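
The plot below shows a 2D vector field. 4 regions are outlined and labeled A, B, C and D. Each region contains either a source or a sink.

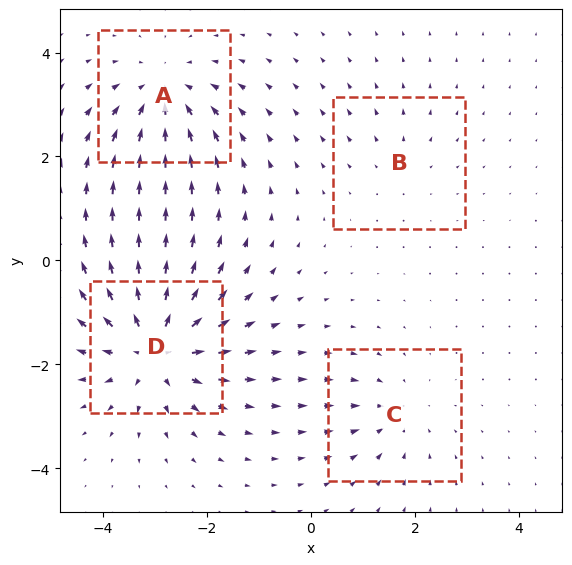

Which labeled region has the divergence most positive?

D

Divergence at each region's feature centre — A: about -5, B: about +2, C: about -3, D: about +7. Region D is most positive.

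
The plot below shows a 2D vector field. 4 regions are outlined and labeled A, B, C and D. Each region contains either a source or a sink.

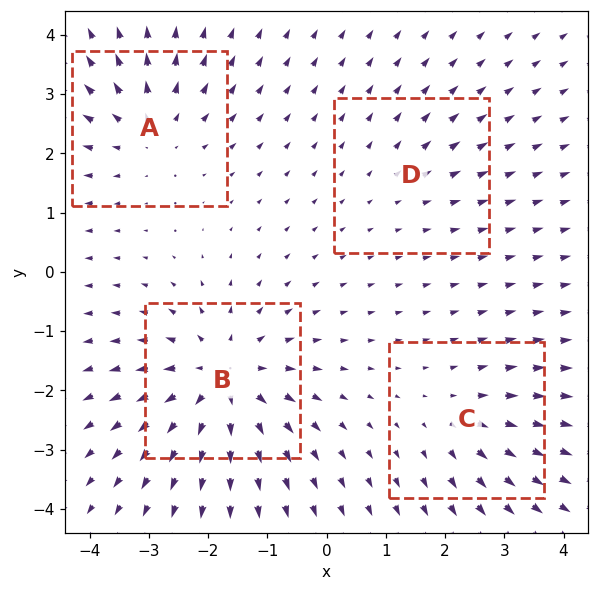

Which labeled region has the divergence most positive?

B

Divergence at each region's feature centre — A: about +4, B: about +7, C: about +3, D: about +2. Region B is most positive.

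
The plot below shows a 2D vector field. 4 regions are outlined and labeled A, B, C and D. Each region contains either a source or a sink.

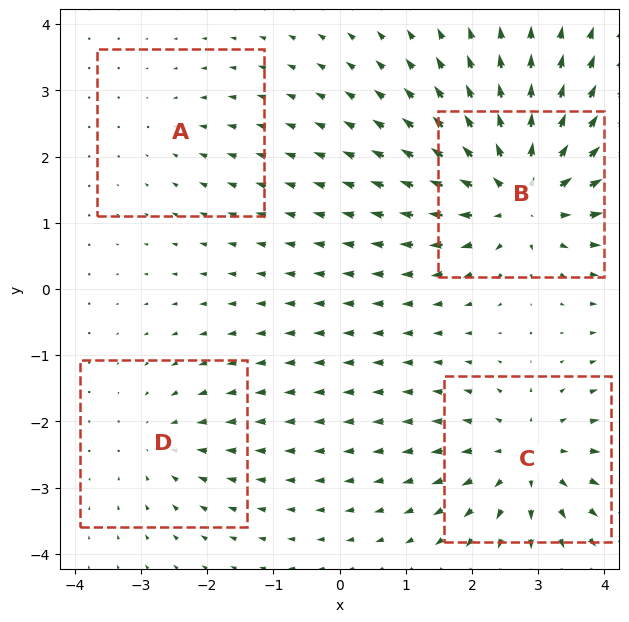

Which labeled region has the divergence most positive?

Divergence at each region's feature centre — A: about -2, B: about +7, C: about +5, D: about -3. Region B is most positive.

B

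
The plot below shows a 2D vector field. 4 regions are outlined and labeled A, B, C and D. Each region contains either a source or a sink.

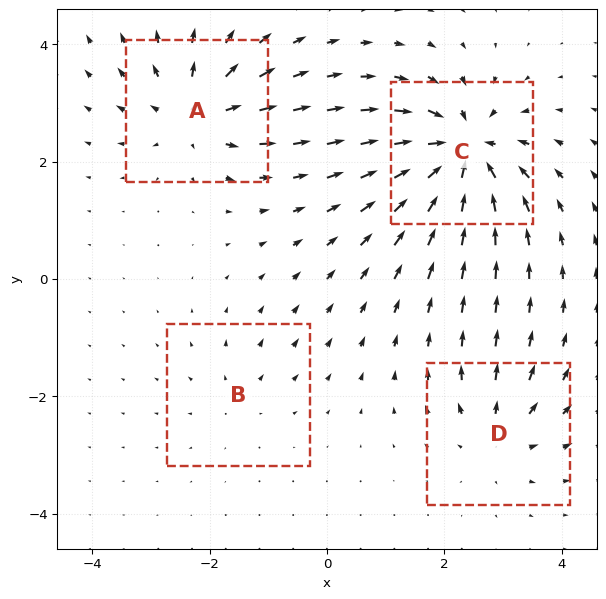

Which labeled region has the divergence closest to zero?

Divergence at each region's feature centre — A: about +6, B: about +2, C: about -9, D: about +4. Region B is closest to zero.

B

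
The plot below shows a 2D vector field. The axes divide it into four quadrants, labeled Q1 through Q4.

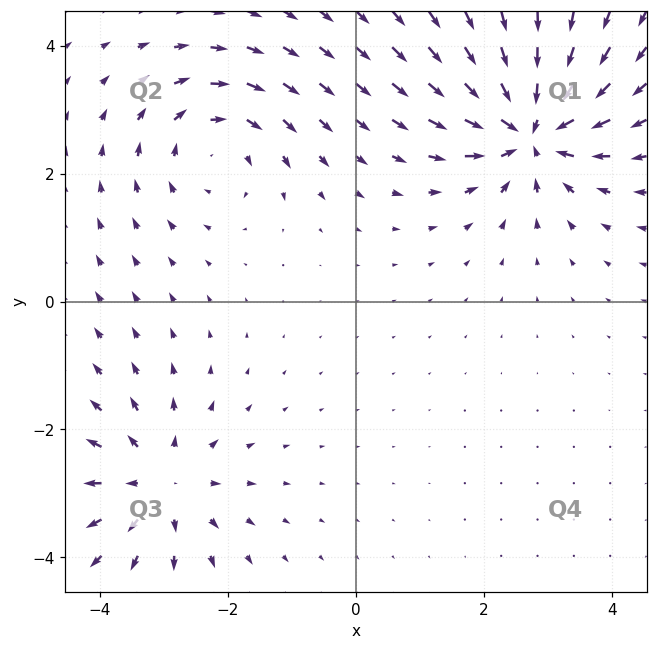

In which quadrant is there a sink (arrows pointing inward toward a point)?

Q1

The sink sits at approximately (2.7, 2.7), which lies in quadrant Q1. The divergence there is about -6, negative as expected for a sink.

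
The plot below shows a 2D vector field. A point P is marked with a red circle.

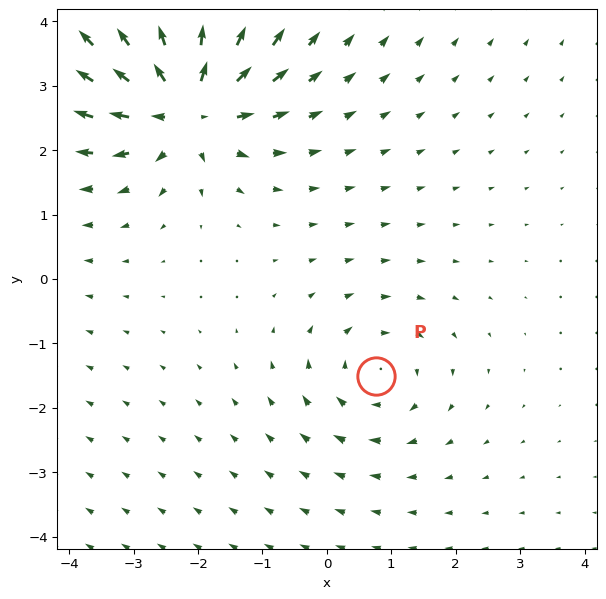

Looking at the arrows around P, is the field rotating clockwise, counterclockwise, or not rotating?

clockwise

Near P at (0.8, -1.5) the arrows circulate clockwise. The curl (z-component) there is about -3; negative curl means clockwise rotation.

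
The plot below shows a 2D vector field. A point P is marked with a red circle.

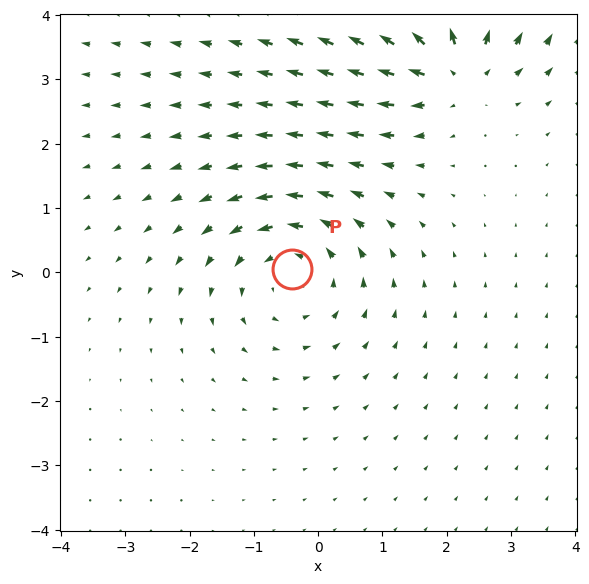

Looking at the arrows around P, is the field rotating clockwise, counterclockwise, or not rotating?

Near P at (-0.4, 0.1) the arrows circulate counterclockwise. The curl (z-component) there is about +3; positive curl means counterclockwise rotation.

counterclockwise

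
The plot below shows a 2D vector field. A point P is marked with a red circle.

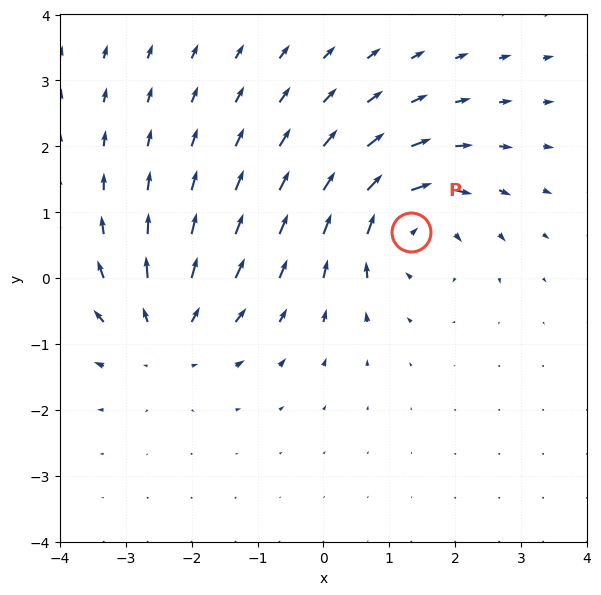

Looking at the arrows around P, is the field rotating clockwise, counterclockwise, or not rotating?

Near P at (1.3, 0.7) the arrows circulate clockwise. The curl (z-component) there is about -5; negative curl means clockwise rotation.

clockwise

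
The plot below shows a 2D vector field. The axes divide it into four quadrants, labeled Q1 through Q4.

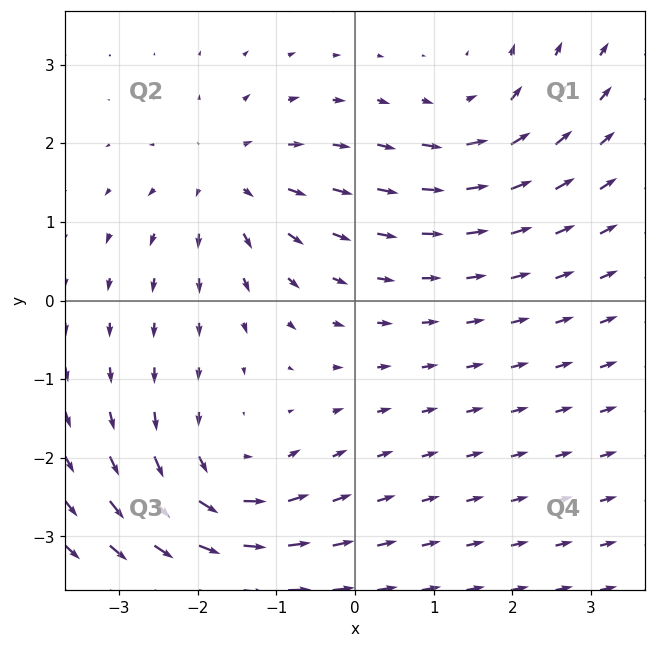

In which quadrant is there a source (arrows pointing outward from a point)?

The source sits at approximately (-1.6, 1.5), which lies in quadrant Q2. The divergence there is about +3, positive as expected for a source.

Q2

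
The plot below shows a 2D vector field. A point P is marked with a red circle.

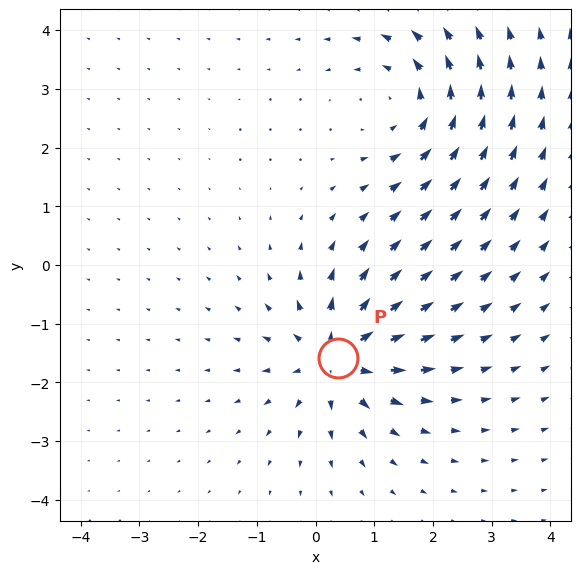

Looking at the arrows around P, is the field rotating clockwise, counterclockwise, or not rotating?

Near P at (0.4, -1.6) the arrows show no circulation. The curl there is ≈0.

not rotating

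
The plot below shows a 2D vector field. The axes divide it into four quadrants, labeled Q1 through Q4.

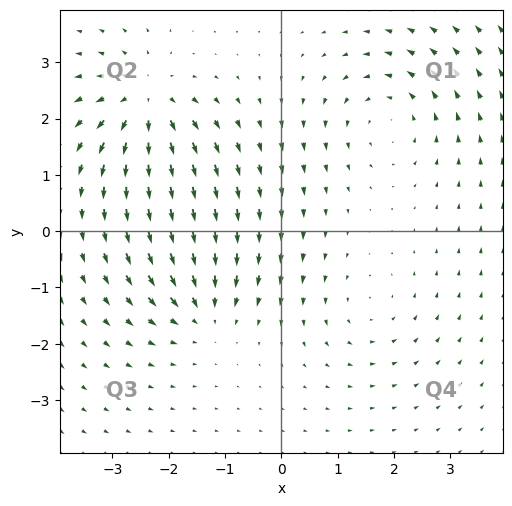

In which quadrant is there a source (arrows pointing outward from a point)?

Q2

The source sits at approximately (-2.4, 2.3), which lies in quadrant Q2. The divergence there is about +6, positive as expected for a source.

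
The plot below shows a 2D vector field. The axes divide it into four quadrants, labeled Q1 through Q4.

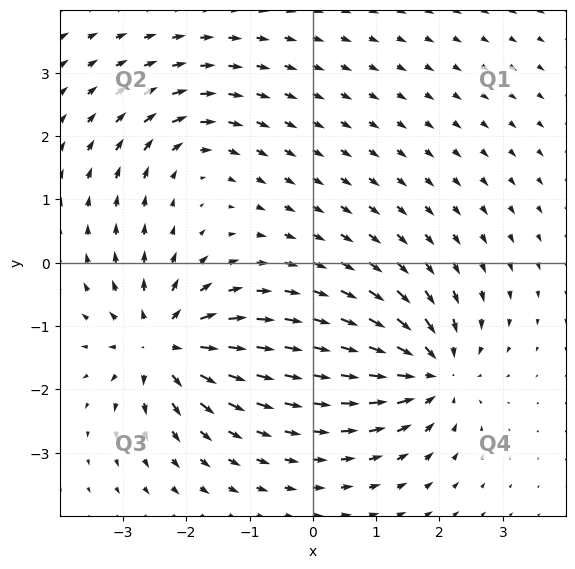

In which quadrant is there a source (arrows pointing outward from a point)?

The source sits at approximately (-2.4, -1.3), which lies in quadrant Q3. The divergence there is about +6, positive as expected for a source.

Q3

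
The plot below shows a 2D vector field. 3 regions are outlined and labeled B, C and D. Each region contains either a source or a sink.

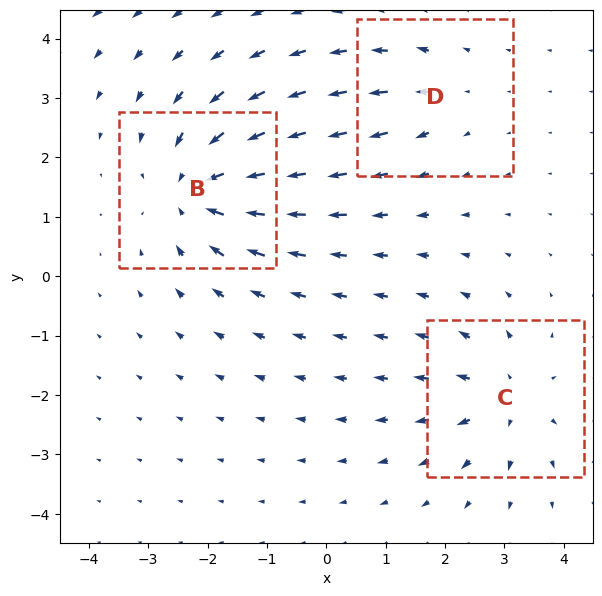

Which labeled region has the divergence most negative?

B

Divergence at each region's feature centre — B: about -5, C: about +4, D: about +2. Region B is most negative.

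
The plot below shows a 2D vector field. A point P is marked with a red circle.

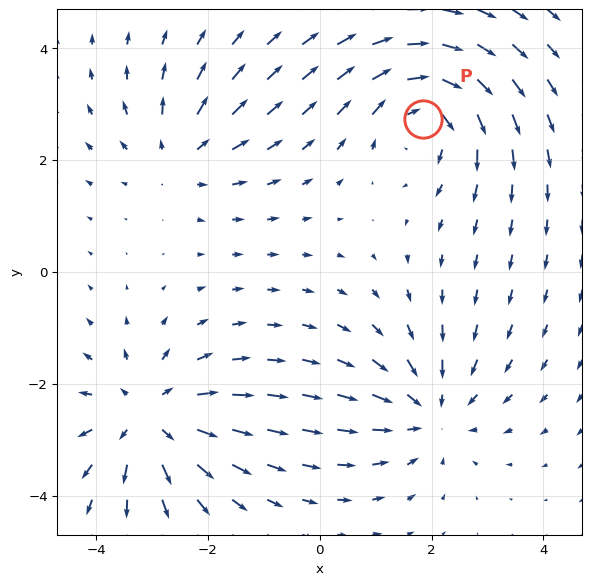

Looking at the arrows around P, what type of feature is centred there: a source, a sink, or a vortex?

At P (1.8, 2.7) the arrows circulate clockwise. Divergence ≈0, curl about -4 — near-zero divergence with nonzero curl is a vortex.

vortex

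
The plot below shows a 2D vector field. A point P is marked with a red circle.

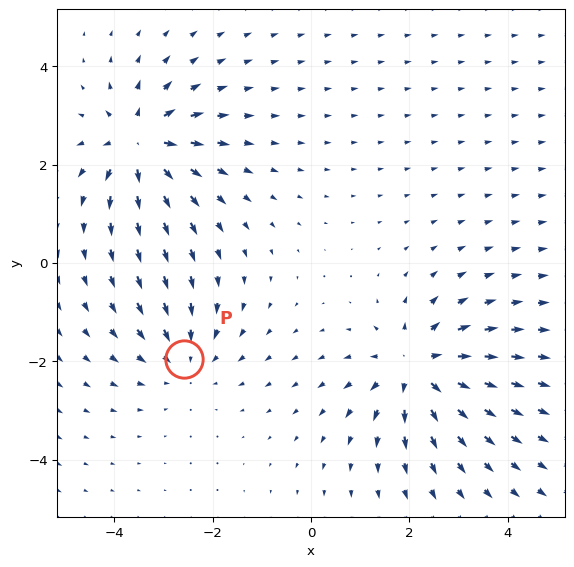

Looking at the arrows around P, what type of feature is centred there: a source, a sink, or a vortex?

At P (-2.6, -2.0) the arrows converge inward. Divergence about -2, curl ≈0 — negative divergence with near-zero curl is a sink.

sink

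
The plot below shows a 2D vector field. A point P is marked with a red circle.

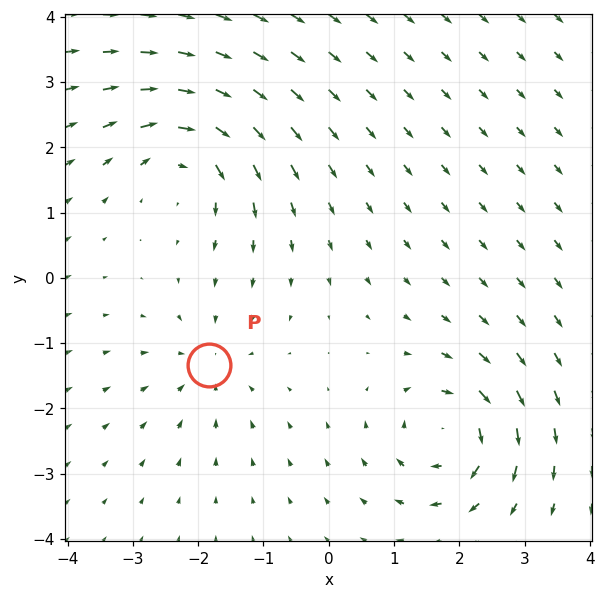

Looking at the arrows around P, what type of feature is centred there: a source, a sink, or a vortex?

sink

At P (-1.8, -1.3) the arrows converge inward. Divergence about -3, curl ≈0 — negative divergence with near-zero curl is a sink.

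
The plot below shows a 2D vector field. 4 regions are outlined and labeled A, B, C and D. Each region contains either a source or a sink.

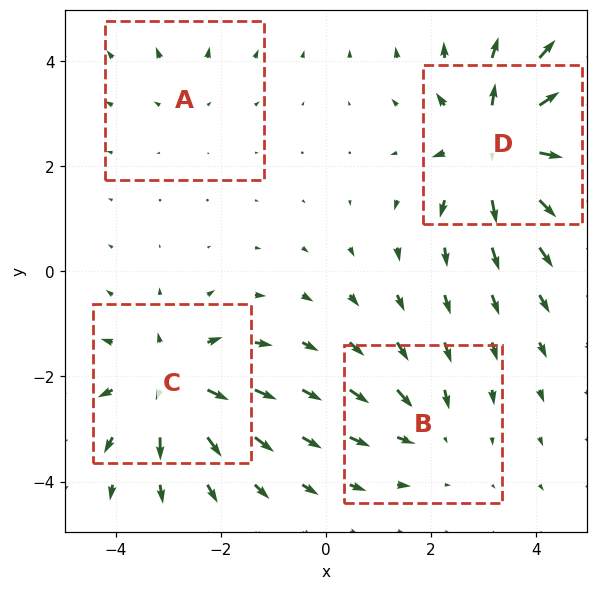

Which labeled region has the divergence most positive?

D

Divergence at each region's feature centre — A: about +2, B: about -3, C: about +5, D: about +7. Region D is most positive.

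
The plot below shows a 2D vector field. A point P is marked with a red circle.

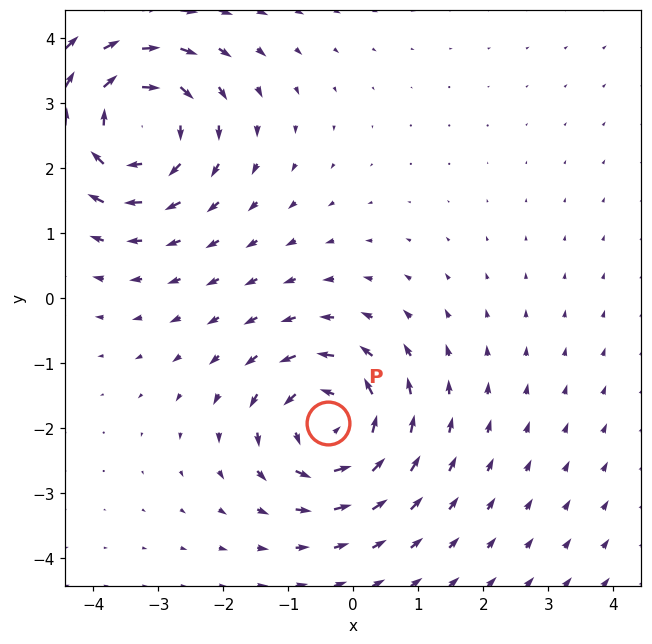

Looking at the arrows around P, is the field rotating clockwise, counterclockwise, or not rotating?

Near P at (-0.4, -1.9) the arrows circulate counterclockwise. The curl (z-component) there is about +4; positive curl means counterclockwise rotation.

counterclockwise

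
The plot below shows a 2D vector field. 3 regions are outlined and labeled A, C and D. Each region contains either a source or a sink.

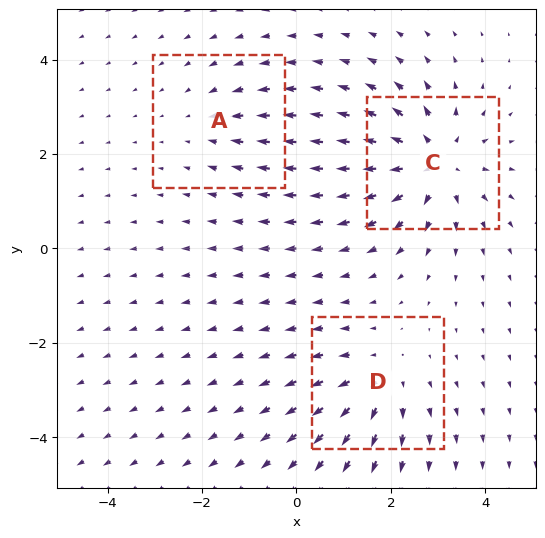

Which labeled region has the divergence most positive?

C

Divergence at each region's feature centre — A: about -2, C: about +5, D: about +3. Region C is most positive.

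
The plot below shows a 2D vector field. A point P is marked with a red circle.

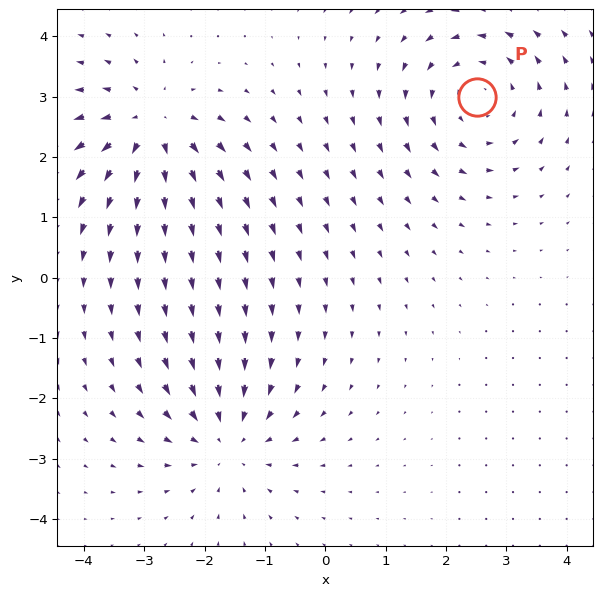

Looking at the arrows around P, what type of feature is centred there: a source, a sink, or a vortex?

At P (2.5, 3.0) the arrows circulate counterclockwise. Divergence ≈0, curl about +4 — near-zero divergence with nonzero curl is a vortex.

vortex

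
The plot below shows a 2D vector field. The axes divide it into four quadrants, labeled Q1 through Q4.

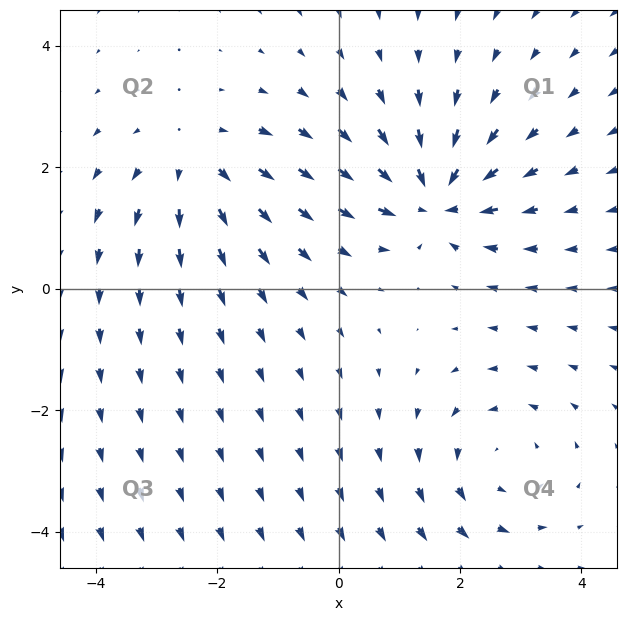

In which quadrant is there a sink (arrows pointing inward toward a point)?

The sink sits at approximately (1.6, 1.5), which lies in quadrant Q1. The divergence there is about -6, negative as expected for a sink.

Q1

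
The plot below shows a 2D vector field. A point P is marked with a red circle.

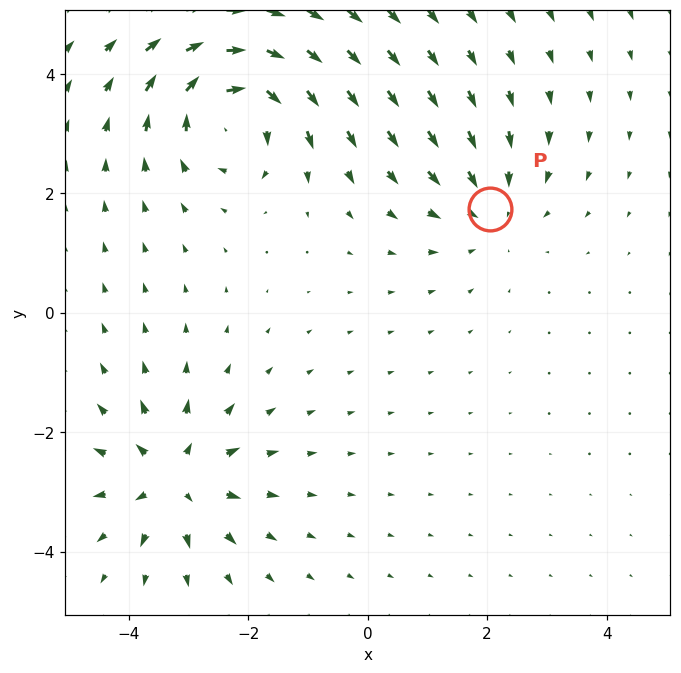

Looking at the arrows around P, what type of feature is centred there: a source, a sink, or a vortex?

sink

At P (2.0, 1.7) the arrows converge inward. Divergence about -3, curl ≈0 — negative divergence with near-zero curl is a sink.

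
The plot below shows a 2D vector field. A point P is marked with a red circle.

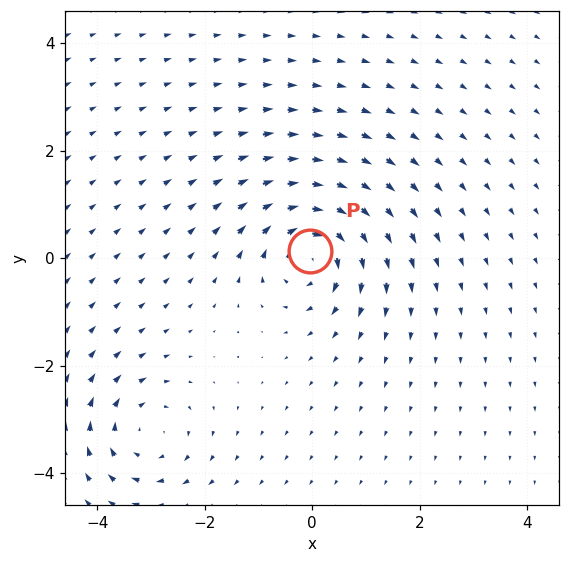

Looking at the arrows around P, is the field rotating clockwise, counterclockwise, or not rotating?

Near P at (-0.0, 0.1) the arrows circulate clockwise. The curl (z-component) there is about -7; negative curl means clockwise rotation.

clockwise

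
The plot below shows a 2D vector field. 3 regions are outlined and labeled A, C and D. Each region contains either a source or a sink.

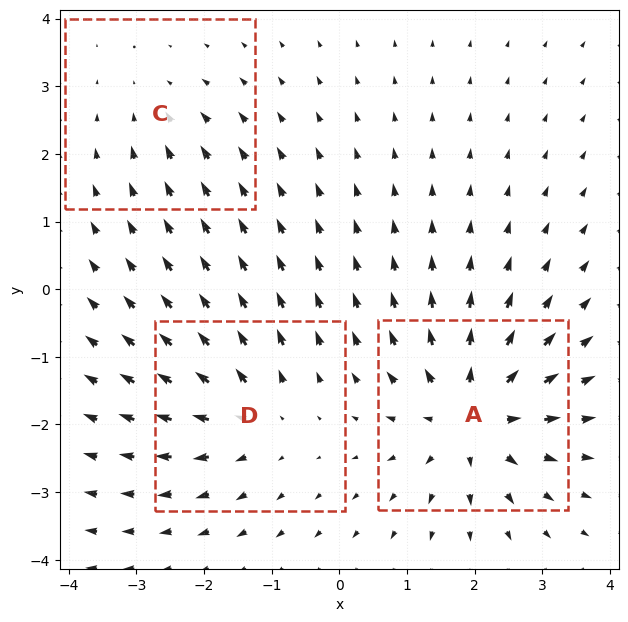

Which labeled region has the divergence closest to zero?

C

Divergence at each region's feature centre — A: about +5, C: about -2, D: about +4. Region C is closest to zero.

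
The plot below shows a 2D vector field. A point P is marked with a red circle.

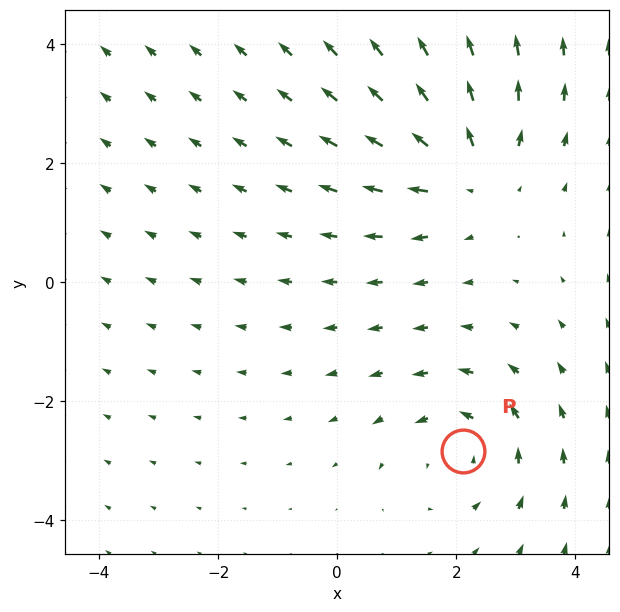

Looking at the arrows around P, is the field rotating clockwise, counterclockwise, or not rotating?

counterclockwise

Near P at (2.1, -2.8) the arrows circulate counterclockwise. The curl (z-component) there is about +3; positive curl means counterclockwise rotation.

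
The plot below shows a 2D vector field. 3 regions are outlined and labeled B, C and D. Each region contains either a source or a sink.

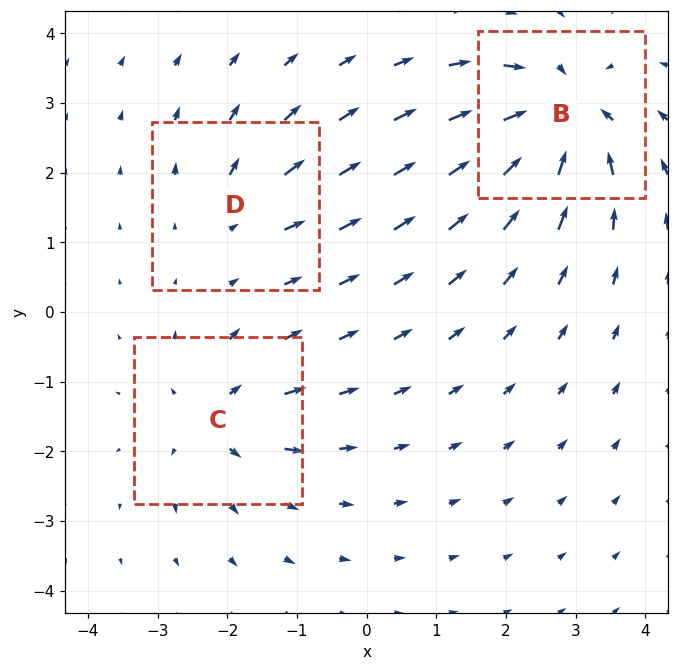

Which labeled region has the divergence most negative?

B

Divergence at each region's feature centre — B: about -6, C: about +4, D: about +2. Region B is most negative.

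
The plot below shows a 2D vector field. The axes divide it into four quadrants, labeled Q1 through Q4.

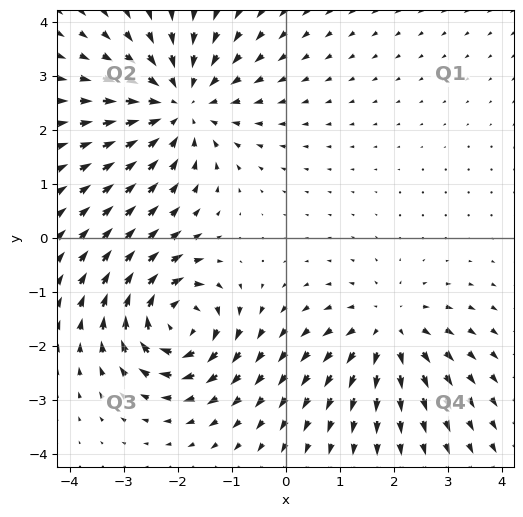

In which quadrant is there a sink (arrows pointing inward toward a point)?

The sink sits at approximately (-1.9, 2.5), which lies in quadrant Q2. The divergence there is about -4, negative as expected for a sink.

Q2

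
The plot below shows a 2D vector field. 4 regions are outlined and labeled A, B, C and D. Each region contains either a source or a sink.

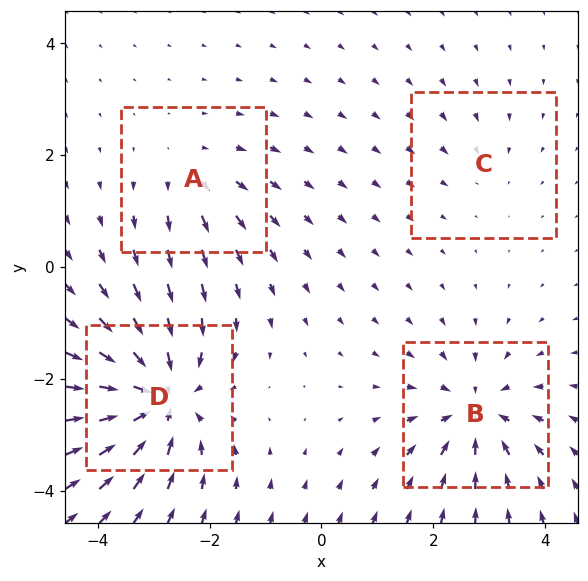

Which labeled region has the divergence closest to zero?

C

Divergence at each region's feature centre — A: about +3, B: about -6, C: about -2, D: about -8. Region C is closest to zero.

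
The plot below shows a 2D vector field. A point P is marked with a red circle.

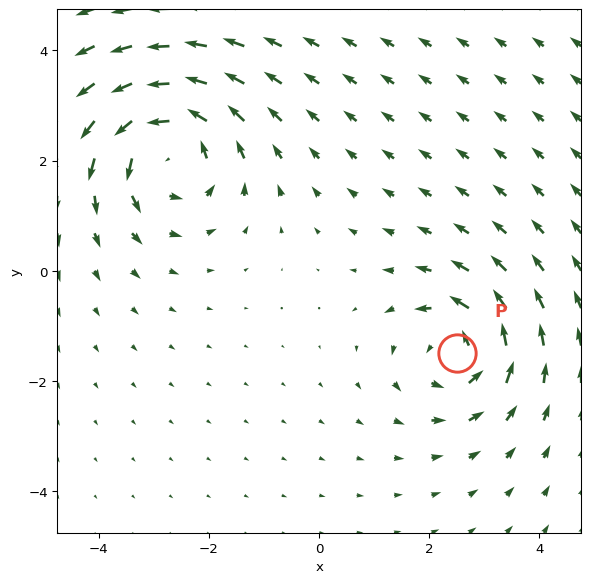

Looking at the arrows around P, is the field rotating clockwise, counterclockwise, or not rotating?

Near P at (2.5, -1.5) the arrows circulate counterclockwise. The curl (z-component) there is about +4; positive curl means counterclockwise rotation.

counterclockwise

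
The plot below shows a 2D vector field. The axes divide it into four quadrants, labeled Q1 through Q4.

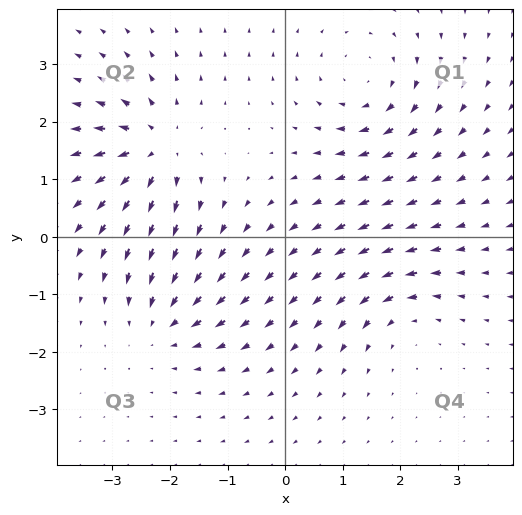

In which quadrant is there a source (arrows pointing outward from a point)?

The source sits at approximately (-2.3, 1.5), which lies in quadrant Q2. The divergence there is about +6, positive as expected for a source.

Q2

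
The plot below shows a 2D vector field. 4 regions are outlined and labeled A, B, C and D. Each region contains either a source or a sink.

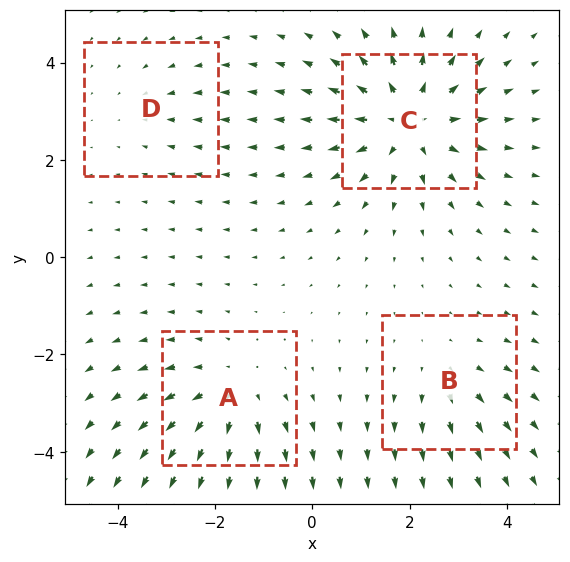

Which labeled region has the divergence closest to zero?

D

Divergence at each region's feature centre — A: about +4, B: about +3, C: about +6, D: about -2. Region D is closest to zero.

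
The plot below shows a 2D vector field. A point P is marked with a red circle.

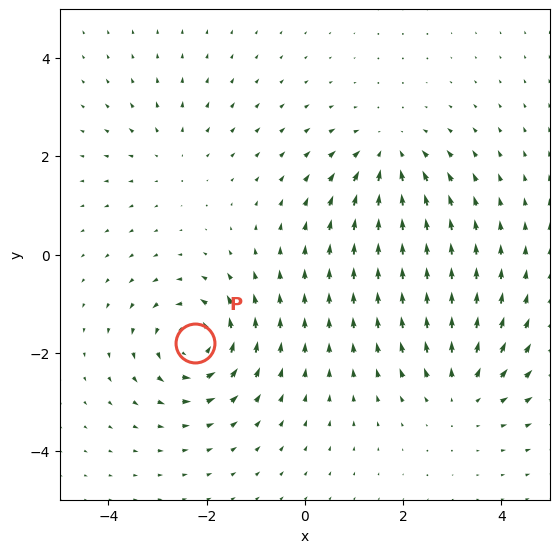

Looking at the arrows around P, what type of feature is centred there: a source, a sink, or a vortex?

At P (-2.2, -1.8) the arrows circulate counterclockwise. Divergence ≈0, curl about +6 — near-zero divergence with nonzero curl is a vortex.

vortex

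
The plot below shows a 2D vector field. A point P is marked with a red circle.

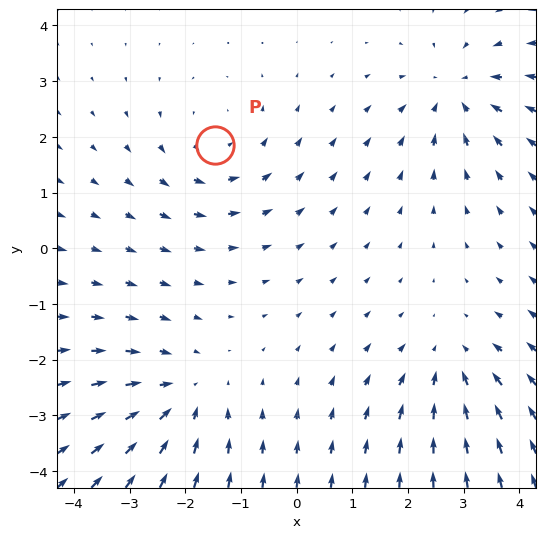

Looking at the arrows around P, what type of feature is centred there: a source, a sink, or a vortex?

At P (-1.5, 1.8) the arrows circulate counterclockwise. Divergence ≈0, curl about +3 — near-zero divergence with nonzero curl is a vortex.

vortex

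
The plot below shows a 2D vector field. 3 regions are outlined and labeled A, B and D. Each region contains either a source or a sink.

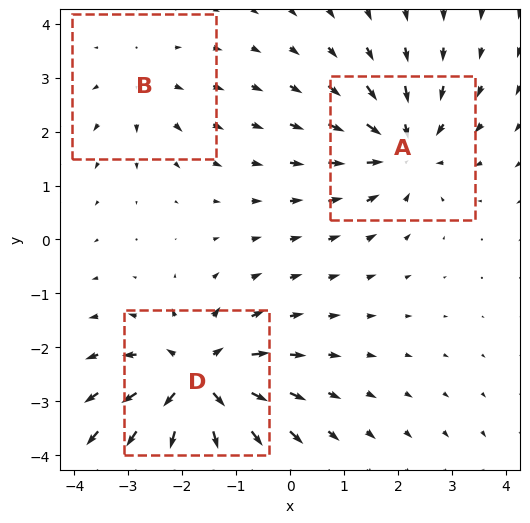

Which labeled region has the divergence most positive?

D

Divergence at each region's feature centre — A: about -4, B: about +2, D: about +5. Region D is most positive.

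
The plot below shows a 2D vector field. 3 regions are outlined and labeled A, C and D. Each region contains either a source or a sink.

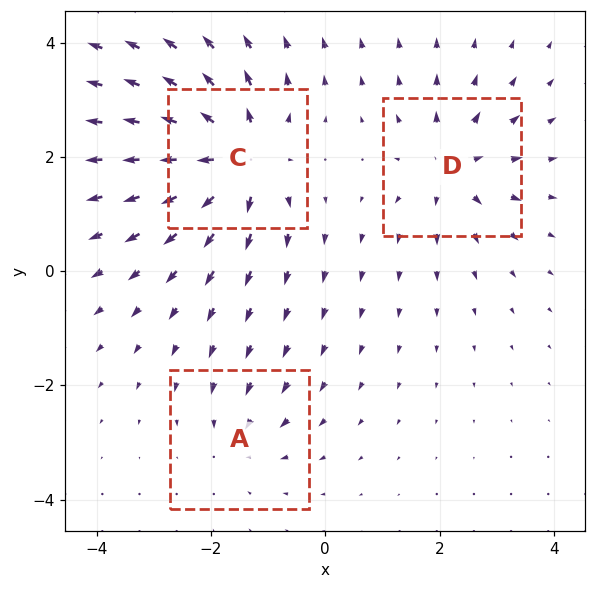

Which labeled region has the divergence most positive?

C

Divergence at each region's feature centre — A: about -2, C: about +5, D: about +4. Region C is most positive.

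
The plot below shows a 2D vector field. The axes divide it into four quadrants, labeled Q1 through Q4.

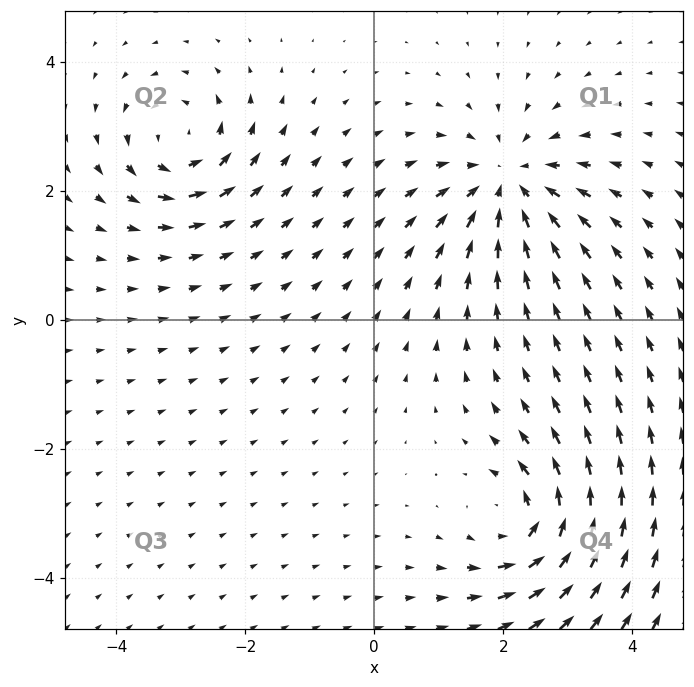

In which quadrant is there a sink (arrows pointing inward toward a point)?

Q1

The sink sits at approximately (2.1, 2.1), which lies in quadrant Q1. The divergence there is about -5, negative as expected for a sink.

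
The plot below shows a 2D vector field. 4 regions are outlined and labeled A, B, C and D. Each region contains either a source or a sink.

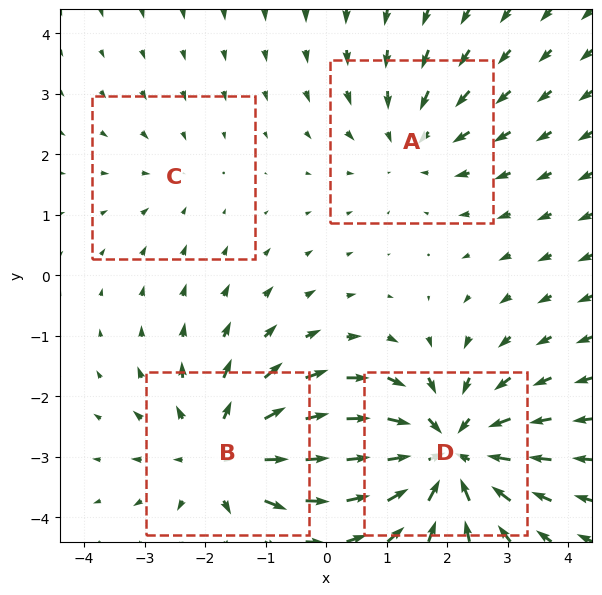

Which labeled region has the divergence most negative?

Divergence at each region's feature centre — A: about -3, B: about +4, C: about -2, D: about -6. Region D is most negative.

D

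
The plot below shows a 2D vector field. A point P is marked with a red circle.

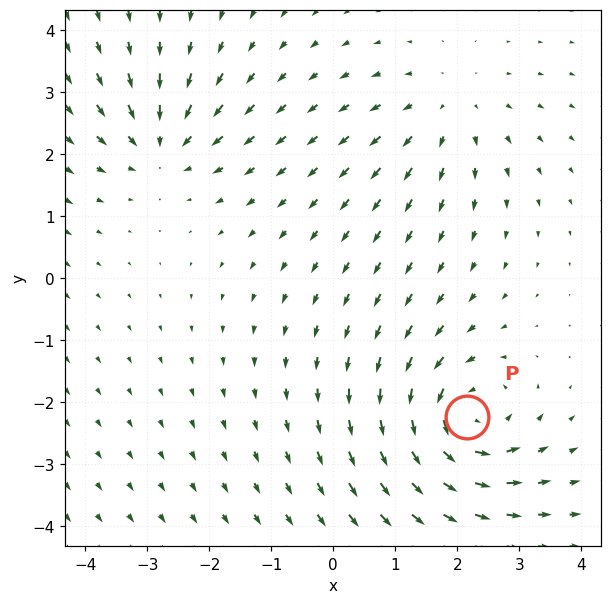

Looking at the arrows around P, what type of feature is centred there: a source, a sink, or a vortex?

vortex

At P (2.2, -2.2) the arrows circulate counterclockwise. Divergence ≈0, curl about +5 — near-zero divergence with nonzero curl is a vortex.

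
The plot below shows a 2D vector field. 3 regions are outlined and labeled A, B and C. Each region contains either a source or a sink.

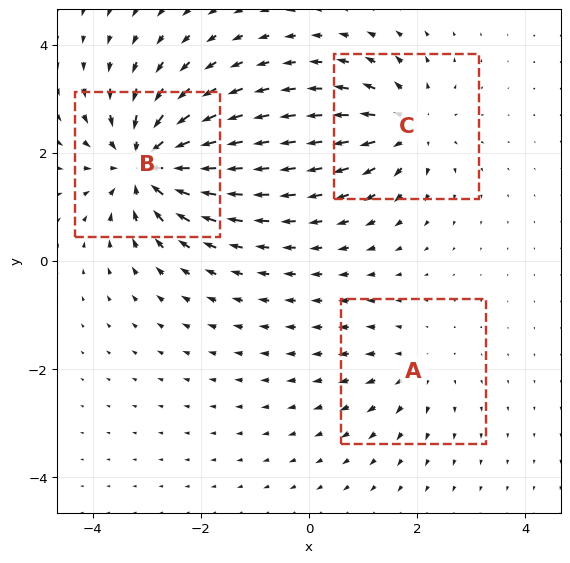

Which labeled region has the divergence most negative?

Divergence at each region's feature centre — A: about +2, B: about -6, C: about +4. Region B is most negative.

B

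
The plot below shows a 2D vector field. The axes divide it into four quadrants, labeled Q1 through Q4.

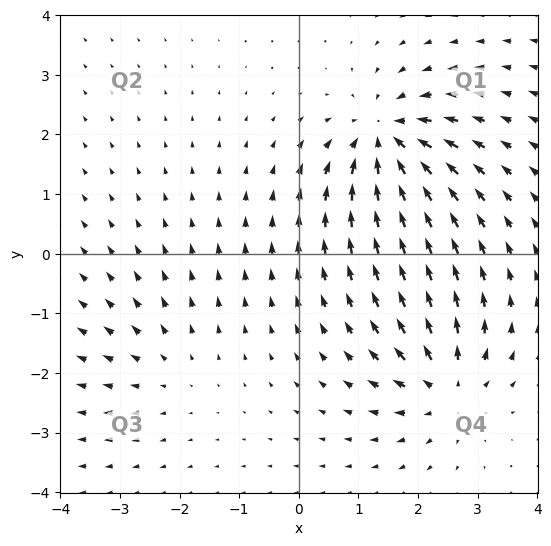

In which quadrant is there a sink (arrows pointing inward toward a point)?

Q1

The sink sits at approximately (1.5, 1.9), which lies in quadrant Q1. The divergence there is about -6, negative as expected for a sink.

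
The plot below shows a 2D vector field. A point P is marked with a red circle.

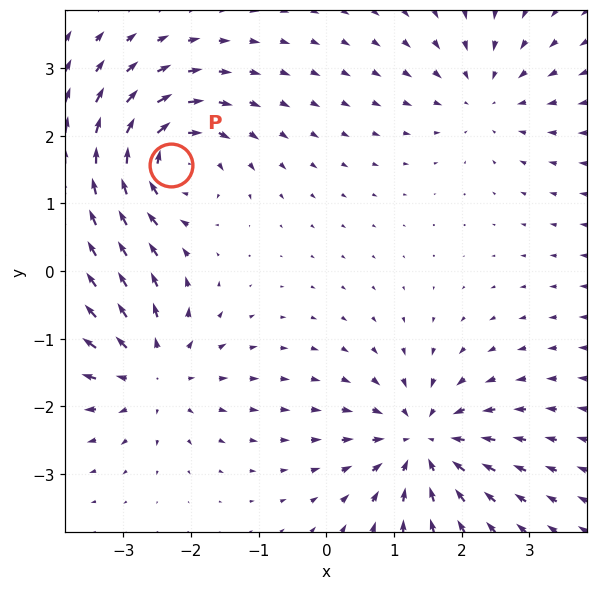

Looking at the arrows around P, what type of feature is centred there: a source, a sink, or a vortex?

At P (-2.3, 1.6) the arrows circulate clockwise. Divergence ≈0, curl about -5 — near-zero divergence with nonzero curl is a vortex.

vortex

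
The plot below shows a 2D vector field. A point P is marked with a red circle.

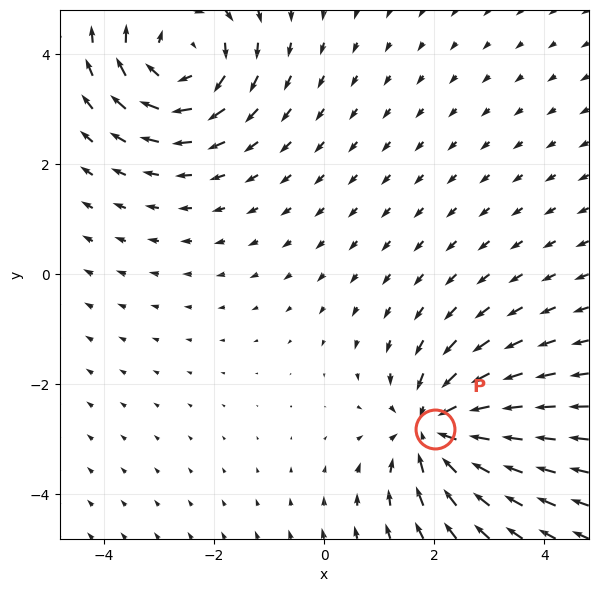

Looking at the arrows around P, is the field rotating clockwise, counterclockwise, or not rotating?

not rotating

Near P at (2.0, -2.8) the arrows show no circulation. The curl there is ≈0.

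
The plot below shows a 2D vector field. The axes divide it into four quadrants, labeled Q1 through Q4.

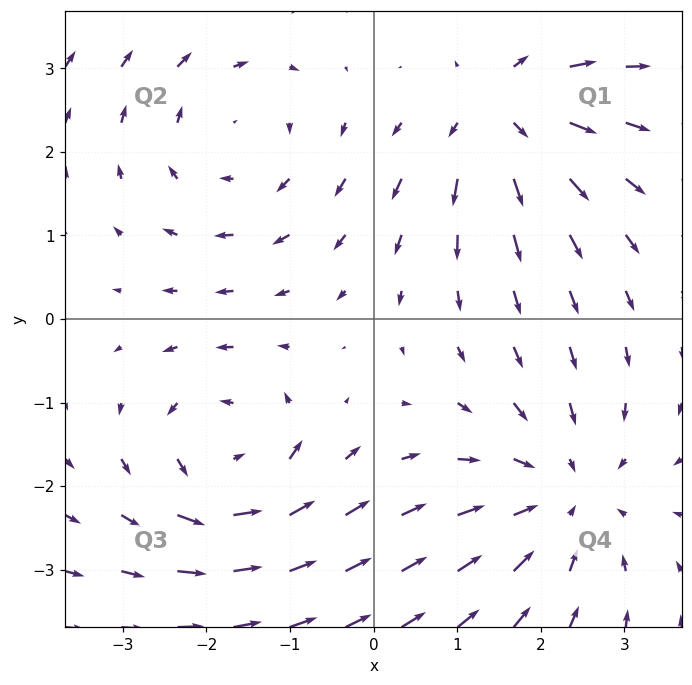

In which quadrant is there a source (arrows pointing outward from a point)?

Q1

The source sits at approximately (1.5, 2.5), which lies in quadrant Q1. The divergence there is about +4, positive as expected for a source.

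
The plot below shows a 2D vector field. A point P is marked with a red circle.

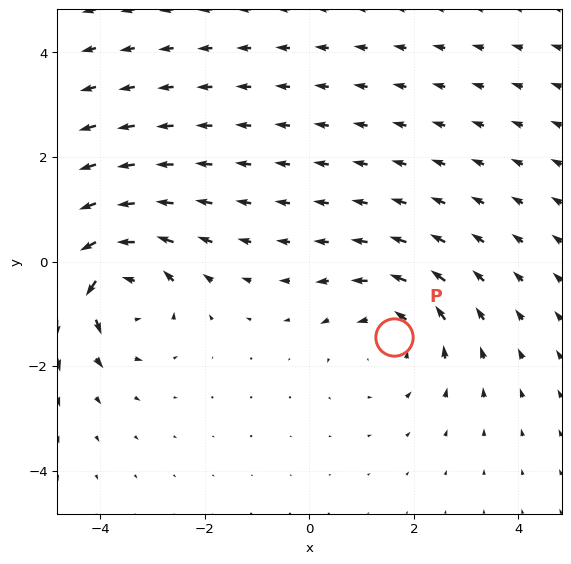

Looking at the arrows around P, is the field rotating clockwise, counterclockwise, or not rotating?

Near P at (1.6, -1.4) the arrows circulate counterclockwise. The curl (z-component) there is about +3; positive curl means counterclockwise rotation.

counterclockwise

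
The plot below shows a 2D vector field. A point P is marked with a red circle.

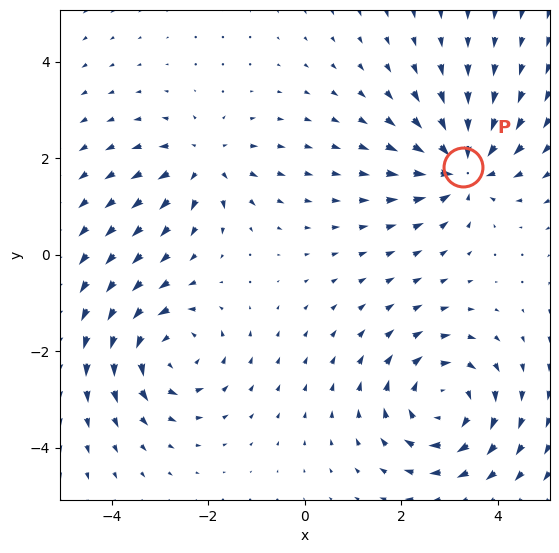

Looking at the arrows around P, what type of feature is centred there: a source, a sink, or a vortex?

sink

At P (3.3, 1.8) the arrows converge inward. Divergence about -5, curl ≈0 — negative divergence with near-zero curl is a sink.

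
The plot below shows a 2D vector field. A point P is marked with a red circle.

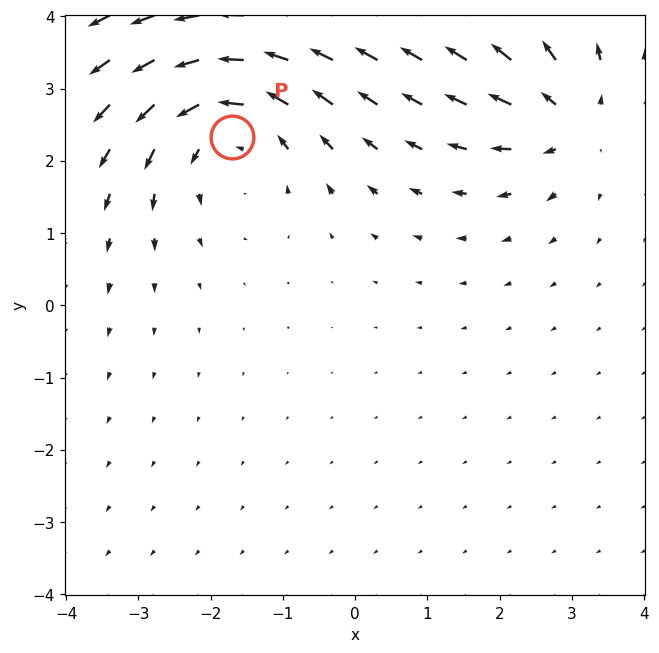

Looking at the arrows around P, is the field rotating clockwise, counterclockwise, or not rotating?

counterclockwise

Near P at (-1.7, 2.3) the arrows circulate counterclockwise. The curl (z-component) there is about +4; positive curl means counterclockwise rotation.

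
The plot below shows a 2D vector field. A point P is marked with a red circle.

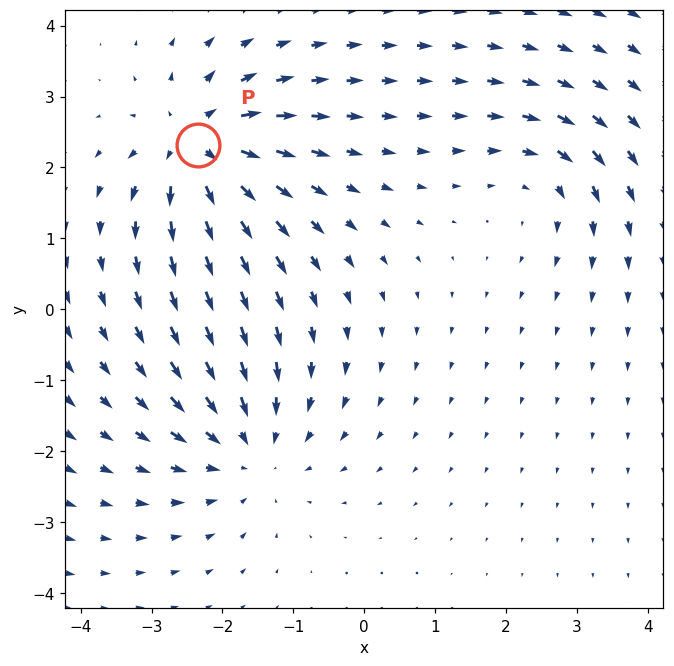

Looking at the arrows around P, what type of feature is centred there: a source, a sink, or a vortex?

source

At P (-2.3, 2.3) the arrows spread outward. Divergence about +7, curl ≈0 — positive divergence with near-zero curl is a source.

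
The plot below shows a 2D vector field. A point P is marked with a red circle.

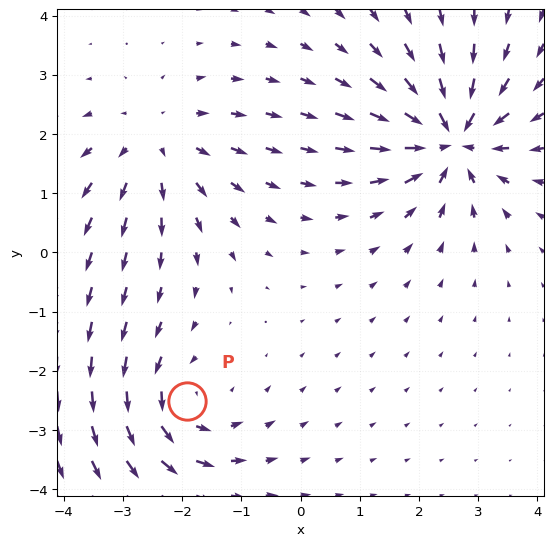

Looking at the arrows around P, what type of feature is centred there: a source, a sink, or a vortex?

At P (-1.9, -2.5) the arrows circulate counterclockwise. Divergence ≈0, curl about +3 — near-zero divergence with nonzero curl is a vortex.

vortex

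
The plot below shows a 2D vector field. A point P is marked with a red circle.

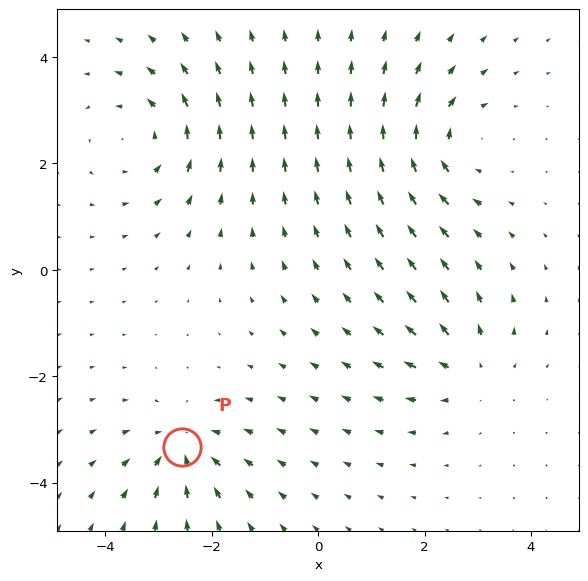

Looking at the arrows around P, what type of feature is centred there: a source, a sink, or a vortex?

sink

At P (-2.6, -3.3) the arrows converge inward. Divergence about -4, curl ≈0 — negative divergence with near-zero curl is a sink.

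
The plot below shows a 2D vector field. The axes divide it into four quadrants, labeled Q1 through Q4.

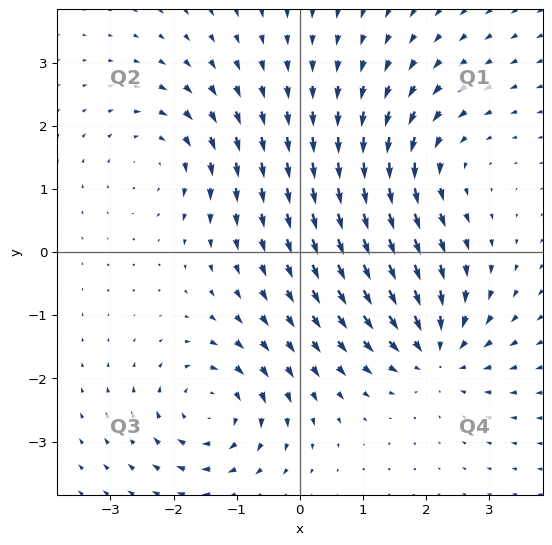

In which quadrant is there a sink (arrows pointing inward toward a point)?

The sink sits at approximately (2.1, -1.6), which lies in quadrant Q4. The divergence there is about -6, negative as expected for a sink.

Q4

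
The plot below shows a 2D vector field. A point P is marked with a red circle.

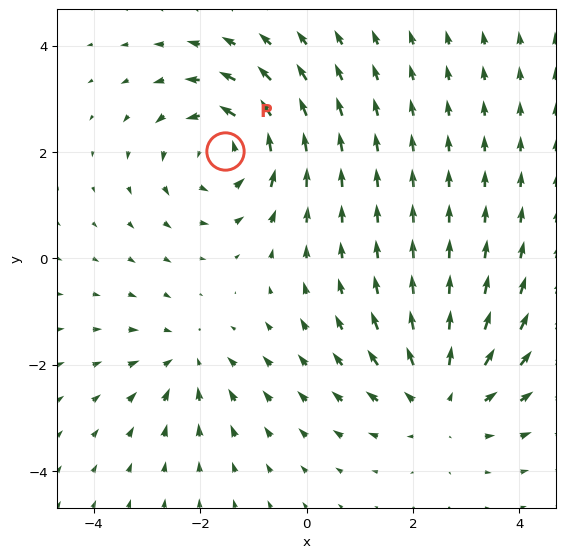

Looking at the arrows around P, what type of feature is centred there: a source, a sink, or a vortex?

At P (-1.5, 2.0) the arrows circulate counterclockwise. Divergence ≈0, curl about +5 — near-zero divergence with nonzero curl is a vortex.

vortex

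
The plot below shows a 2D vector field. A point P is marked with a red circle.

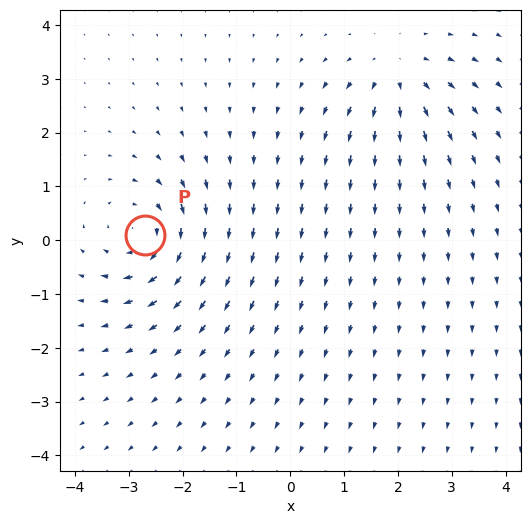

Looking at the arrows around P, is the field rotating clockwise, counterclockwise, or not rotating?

clockwise

Near P at (-2.7, 0.1) the arrows circulate clockwise. The curl (z-component) there is about -4; negative curl means clockwise rotation.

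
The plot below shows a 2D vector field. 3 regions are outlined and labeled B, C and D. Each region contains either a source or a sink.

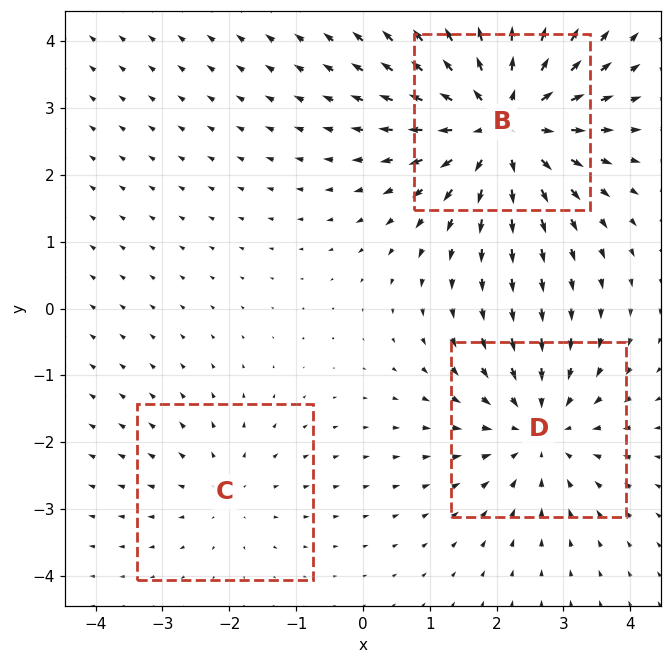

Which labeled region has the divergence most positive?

Divergence at each region's feature centre — B: about +5, C: about +2, D: about -3. Region B is most positive.

B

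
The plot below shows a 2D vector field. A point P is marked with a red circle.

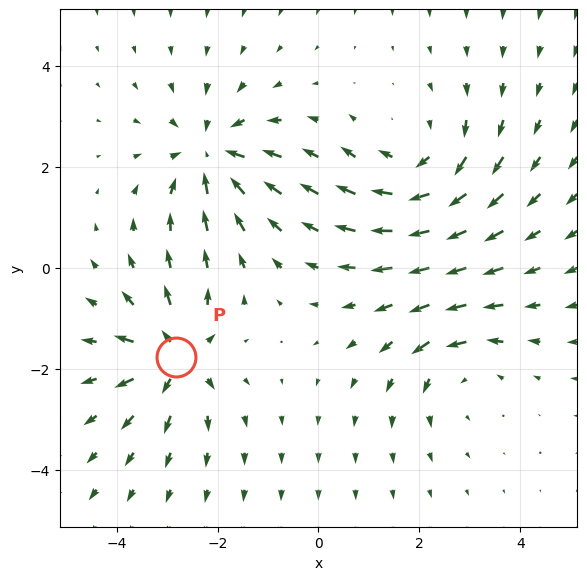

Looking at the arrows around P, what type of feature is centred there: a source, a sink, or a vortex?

At P (-2.8, -1.8) the arrows spread outward. Divergence about +5, curl ≈0 — positive divergence with near-zero curl is a source.

source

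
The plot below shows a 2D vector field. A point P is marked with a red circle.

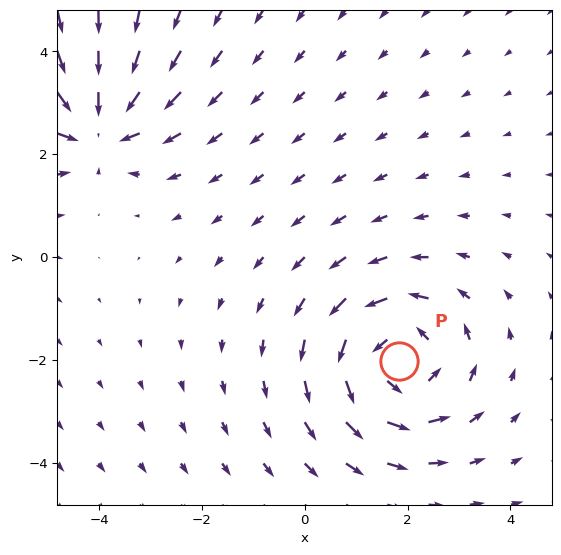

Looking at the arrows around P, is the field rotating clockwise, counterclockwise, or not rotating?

Near P at (1.8, -2.0) the arrows circulate counterclockwise. The curl (z-component) there is about +4; positive curl means counterclockwise rotation.

counterclockwise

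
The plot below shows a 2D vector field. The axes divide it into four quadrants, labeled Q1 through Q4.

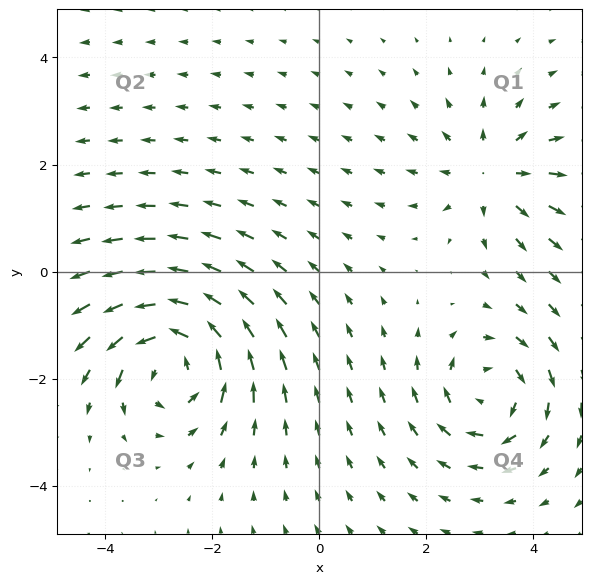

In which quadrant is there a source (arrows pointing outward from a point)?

Q1

The source sits at approximately (3.2, 1.8), which lies in quadrant Q1. The divergence there is about +3, positive as expected for a source.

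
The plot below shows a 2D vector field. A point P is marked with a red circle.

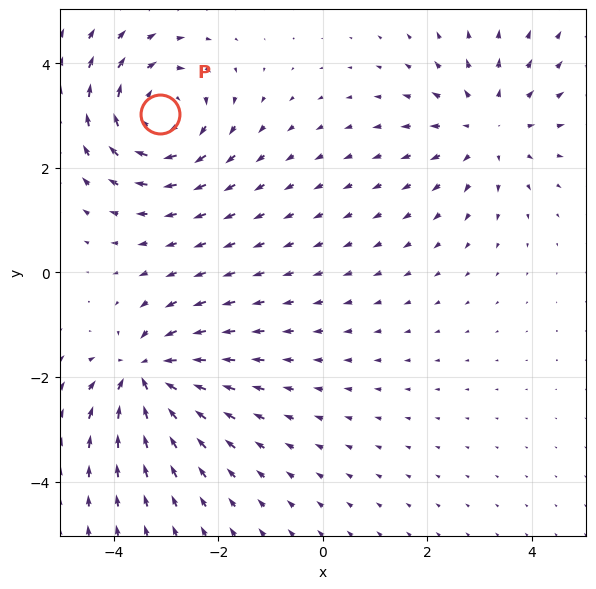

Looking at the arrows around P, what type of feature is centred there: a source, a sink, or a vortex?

vortex

At P (-3.1, 3.0) the arrows circulate clockwise. Divergence ≈0, curl about -5 — near-zero divergence with nonzero curl is a vortex.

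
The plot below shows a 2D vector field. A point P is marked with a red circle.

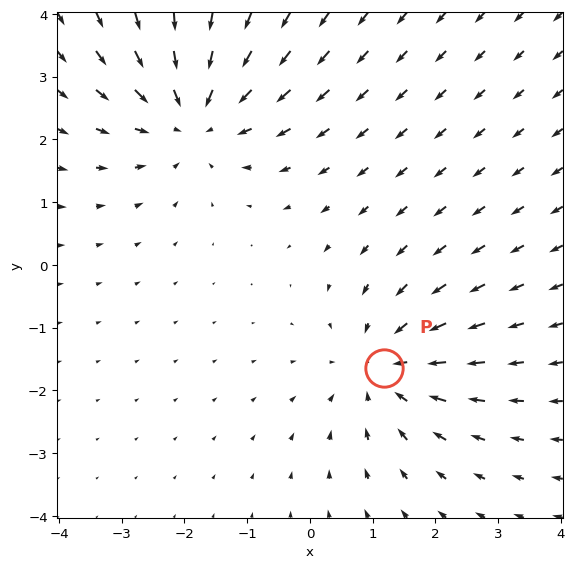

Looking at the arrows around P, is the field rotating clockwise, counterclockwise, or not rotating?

not rotating

Near P at (1.2, -1.6) the arrows show no circulation. The curl there is ≈0.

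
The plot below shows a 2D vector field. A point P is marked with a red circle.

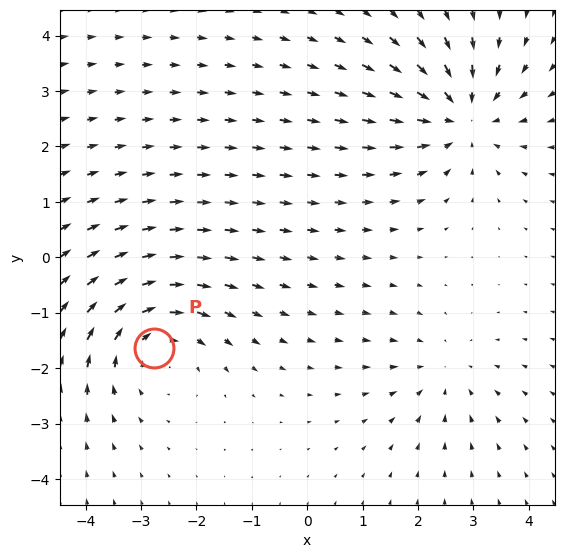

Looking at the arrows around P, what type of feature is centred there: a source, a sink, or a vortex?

At P (-2.8, -1.6) the arrows circulate clockwise. Divergence ≈0, curl about -4 — near-zero divergence with nonzero curl is a vortex.

vortex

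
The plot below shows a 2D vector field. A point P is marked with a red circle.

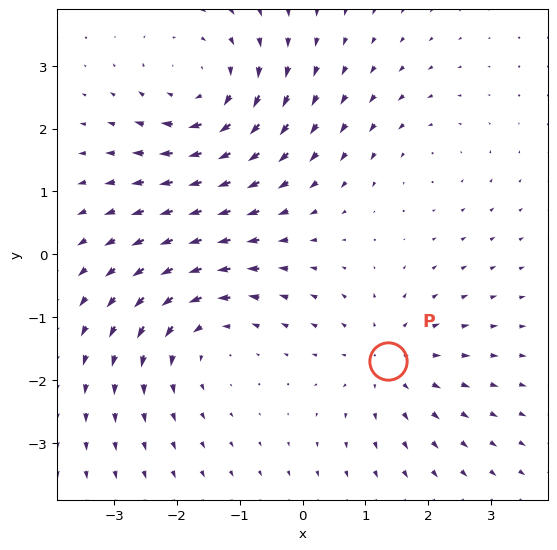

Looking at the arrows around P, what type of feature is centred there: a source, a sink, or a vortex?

At P (1.4, -1.7) the arrows spread outward. Divergence about +3, curl ≈0 — positive divergence with near-zero curl is a source.

source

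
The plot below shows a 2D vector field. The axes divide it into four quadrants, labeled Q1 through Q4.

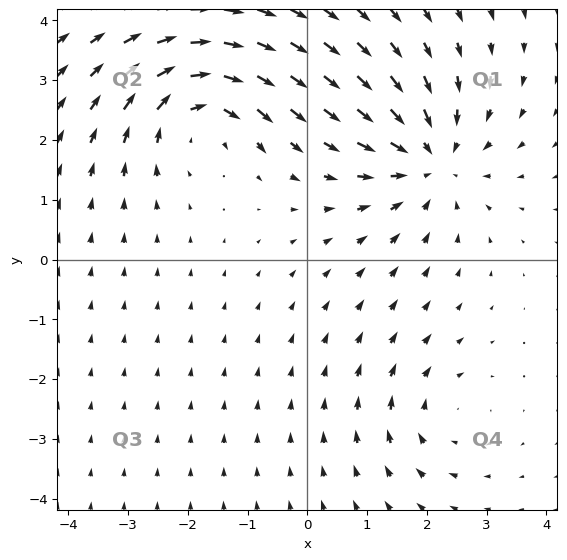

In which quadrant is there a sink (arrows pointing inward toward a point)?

The sink sits at approximately (2.1, 1.7), which lies in quadrant Q1. The divergence there is about -4, negative as expected for a sink.

Q1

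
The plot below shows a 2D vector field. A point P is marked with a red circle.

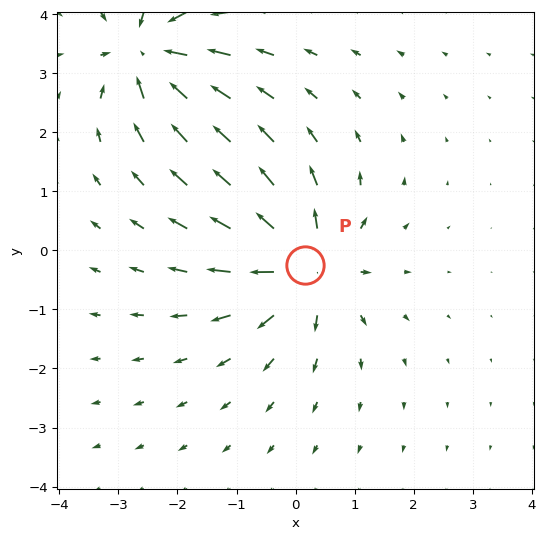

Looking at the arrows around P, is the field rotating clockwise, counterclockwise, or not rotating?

Near P at (0.2, -0.3) the arrows show no circulation. The curl there is ≈0.

not rotating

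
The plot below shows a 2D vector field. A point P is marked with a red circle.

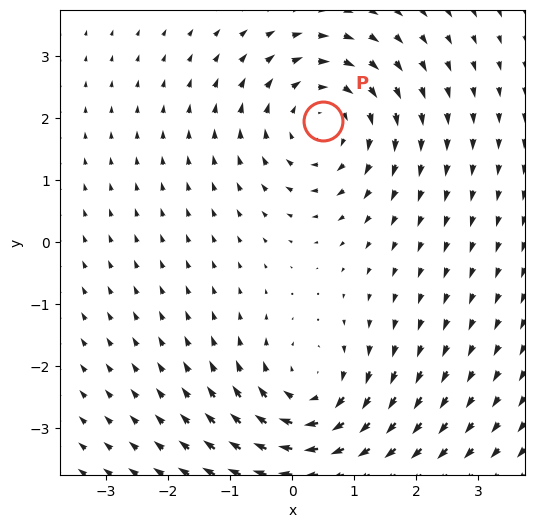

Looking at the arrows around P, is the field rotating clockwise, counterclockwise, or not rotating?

clockwise

Near P at (0.5, 2.0) the arrows circulate clockwise. The curl (z-component) there is about -3; negative curl means clockwise rotation.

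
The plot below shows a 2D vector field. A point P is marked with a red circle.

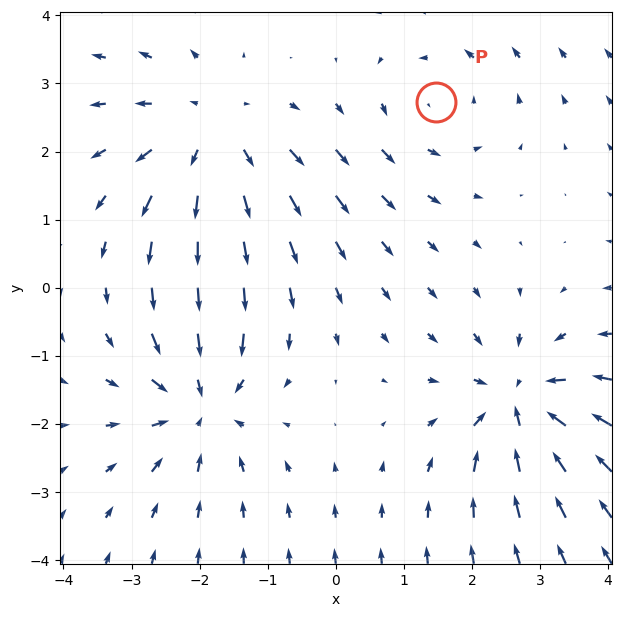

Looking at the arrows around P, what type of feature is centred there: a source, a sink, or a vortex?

vortex

At P (1.5, 2.7) the arrows circulate counterclockwise. Divergence ≈0, curl about +3 — near-zero divergence with nonzero curl is a vortex.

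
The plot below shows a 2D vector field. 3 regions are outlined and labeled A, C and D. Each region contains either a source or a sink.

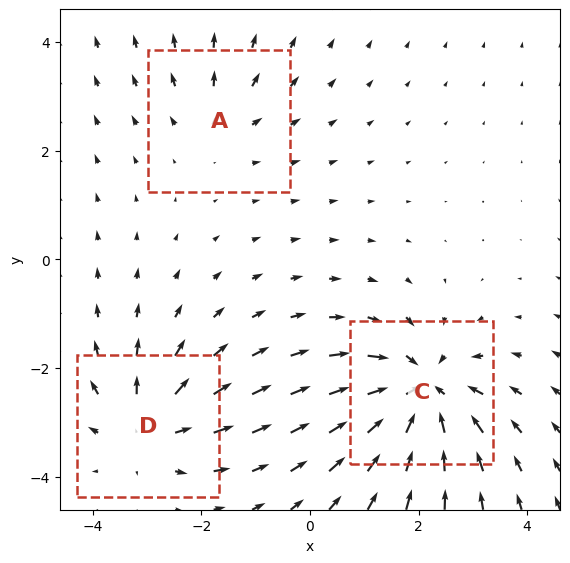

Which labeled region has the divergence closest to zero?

Divergence at each region's feature centre — A: about +2, C: about -5, D: about +3. Region A is closest to zero.

A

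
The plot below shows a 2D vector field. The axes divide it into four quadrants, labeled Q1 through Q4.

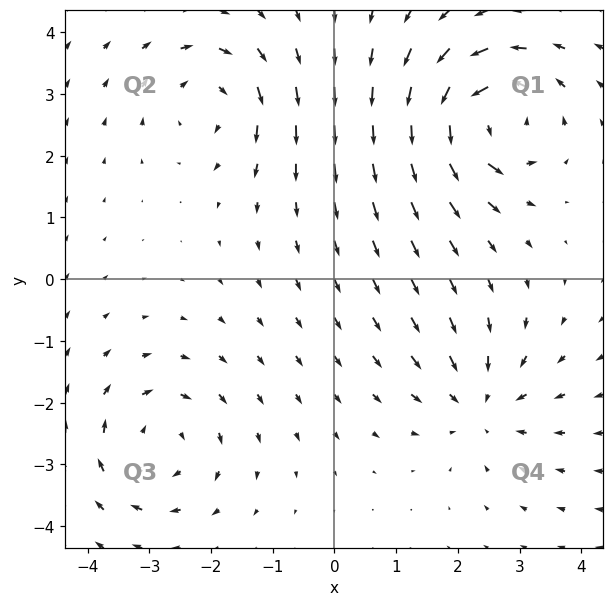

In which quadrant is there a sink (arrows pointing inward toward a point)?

Q4

The sink sits at approximately (2.4, -2.0), which lies in quadrant Q4. The divergence there is about -3, negative as expected for a sink.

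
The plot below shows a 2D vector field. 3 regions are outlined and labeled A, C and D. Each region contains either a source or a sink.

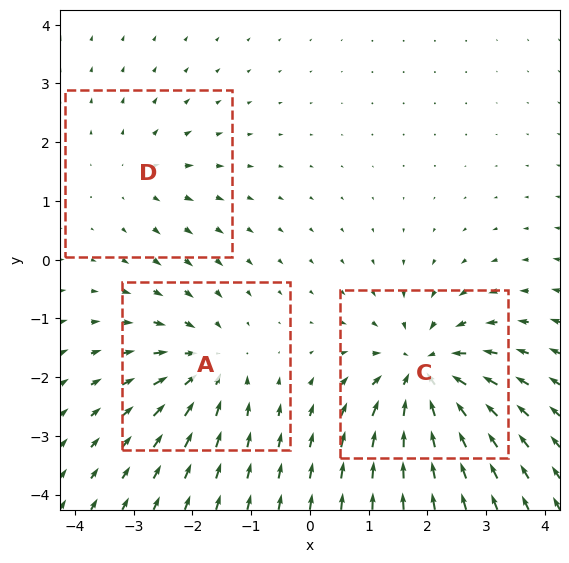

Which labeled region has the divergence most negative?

C

Divergence at each region's feature centre — A: about -4, C: about -5, D: about +2. Region C is most negative.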